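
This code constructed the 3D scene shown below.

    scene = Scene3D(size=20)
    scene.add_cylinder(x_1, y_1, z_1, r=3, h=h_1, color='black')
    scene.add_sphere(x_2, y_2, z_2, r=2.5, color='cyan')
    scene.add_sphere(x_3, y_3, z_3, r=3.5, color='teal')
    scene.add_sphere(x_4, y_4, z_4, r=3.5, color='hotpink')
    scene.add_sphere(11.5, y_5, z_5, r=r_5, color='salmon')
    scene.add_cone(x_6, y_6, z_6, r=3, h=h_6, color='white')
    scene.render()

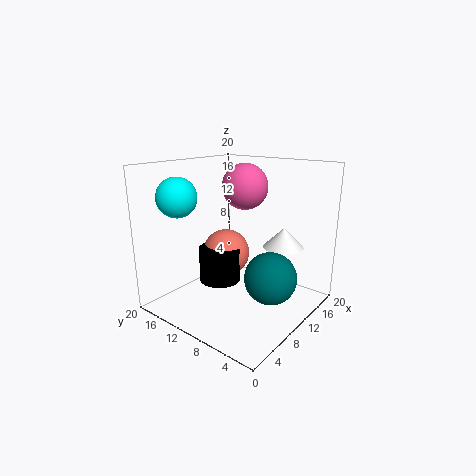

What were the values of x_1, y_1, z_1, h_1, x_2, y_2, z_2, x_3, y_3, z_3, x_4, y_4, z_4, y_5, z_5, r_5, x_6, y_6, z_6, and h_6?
x_1 = 9.5; y_1 = 13; z_1 = 3; h_1 = 5; x_2 = 2.5; y_2 = 13.5; z_2 = 16.5; x_3 = 10; y_3 = 4.5; z_3 = 5.5; x_4 = 15.5; y_4 = 13; z_4 = 16; y_5 = 13.5; z_5 = 6.5; r_5 = 3.5; x_6 = 16.5; y_6 = 6.5; z_6 = 7.5; h_6 = 3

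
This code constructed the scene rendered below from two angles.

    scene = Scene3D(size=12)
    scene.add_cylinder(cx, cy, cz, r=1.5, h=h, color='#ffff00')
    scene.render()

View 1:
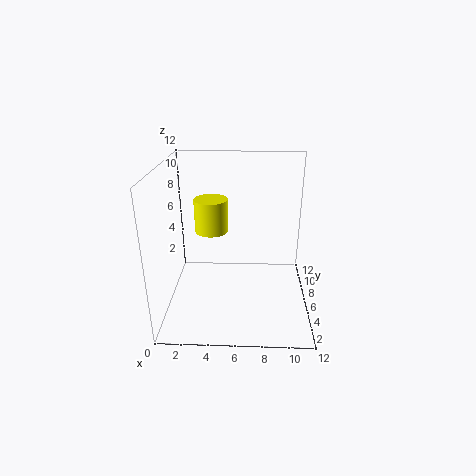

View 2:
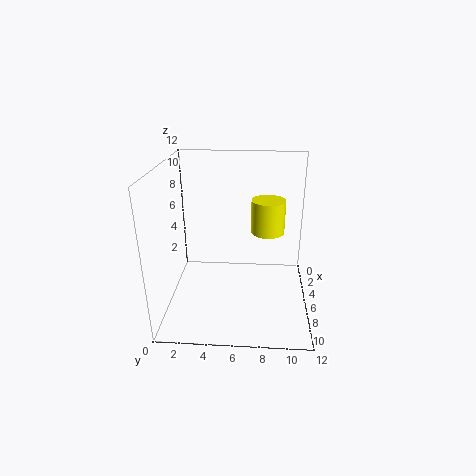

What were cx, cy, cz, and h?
cx = 3.5; cy = 8.5; cz = 5.5; h = 3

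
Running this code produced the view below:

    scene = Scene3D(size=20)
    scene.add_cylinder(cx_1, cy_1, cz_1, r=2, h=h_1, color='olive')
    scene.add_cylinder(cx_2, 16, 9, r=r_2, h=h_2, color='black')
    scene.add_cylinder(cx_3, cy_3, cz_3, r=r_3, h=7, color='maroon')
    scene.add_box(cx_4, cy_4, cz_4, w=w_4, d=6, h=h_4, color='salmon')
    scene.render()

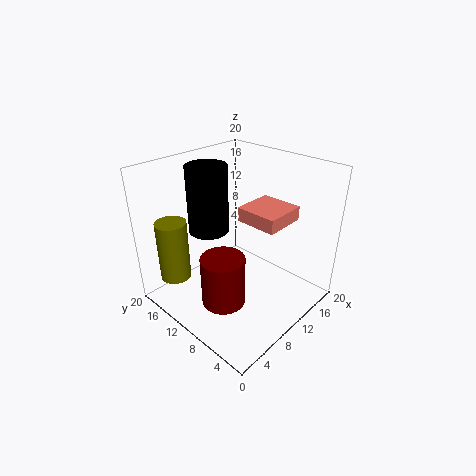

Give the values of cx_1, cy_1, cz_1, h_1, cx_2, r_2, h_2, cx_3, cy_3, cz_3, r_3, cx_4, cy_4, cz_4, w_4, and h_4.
cx_1 = 2, cy_1 = 14, cz_1 = 6, h_1 = 8, cx_2 = 10, r_2 = 3, h_2 = 10, cx_3 = 6, cy_3 = 9, cz_3 = 2, r_3 = 3, cx_4 = 11, cy_4 = 5, cz_4 = 12, w_4 = 6, h_4 = 2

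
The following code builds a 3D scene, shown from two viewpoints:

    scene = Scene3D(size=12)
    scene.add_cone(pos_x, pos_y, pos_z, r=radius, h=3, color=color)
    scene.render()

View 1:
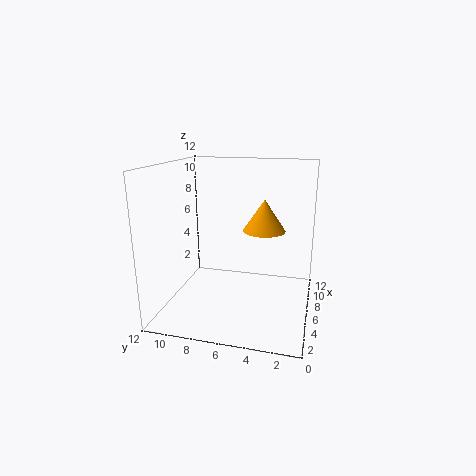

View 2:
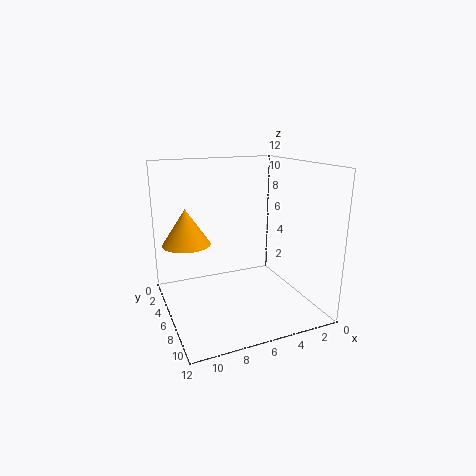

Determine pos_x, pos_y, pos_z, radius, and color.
pos_x = 10, pos_y = 4.5, pos_z = 5.5, radius = 2, color = 'orange'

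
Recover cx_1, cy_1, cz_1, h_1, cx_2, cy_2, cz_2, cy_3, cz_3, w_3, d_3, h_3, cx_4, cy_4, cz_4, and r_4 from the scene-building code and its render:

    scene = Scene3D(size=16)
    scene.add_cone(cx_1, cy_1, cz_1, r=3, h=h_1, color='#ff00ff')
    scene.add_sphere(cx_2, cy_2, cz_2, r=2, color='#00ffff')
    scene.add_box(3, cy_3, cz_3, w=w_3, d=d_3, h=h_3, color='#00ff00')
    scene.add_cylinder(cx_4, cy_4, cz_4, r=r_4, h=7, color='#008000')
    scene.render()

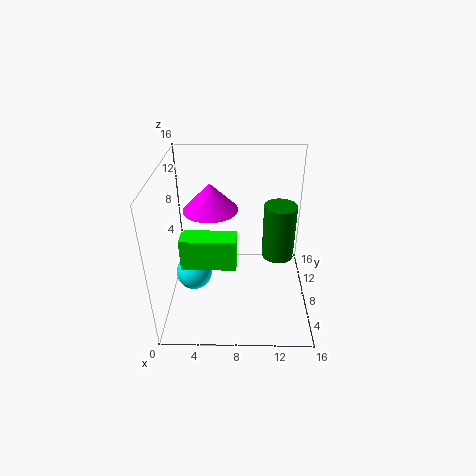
cx_1 = 5, cy_1 = 9, cz_1 = 11, h_1 = 3, cx_2 = 3, cy_2 = 7, cz_2 = 4, cy_3 = 1, cz_3 = 9, w_3 = 5, d_3 = 2, h_3 = 3, cx_4 = 13, cy_4 = 12, cz_4 = 3, r_4 = 2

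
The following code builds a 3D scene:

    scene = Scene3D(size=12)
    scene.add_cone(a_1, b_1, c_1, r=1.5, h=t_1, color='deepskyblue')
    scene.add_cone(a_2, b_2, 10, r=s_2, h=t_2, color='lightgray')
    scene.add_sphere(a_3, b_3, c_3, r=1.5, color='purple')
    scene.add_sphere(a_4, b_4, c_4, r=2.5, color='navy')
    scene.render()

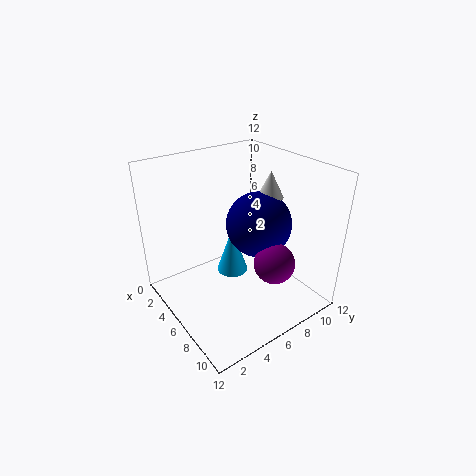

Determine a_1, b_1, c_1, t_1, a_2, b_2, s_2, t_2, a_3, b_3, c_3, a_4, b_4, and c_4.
a_1 = 3, b_1 = 7.5, c_1 = 0.5, t_1 = 4.5, a_2 = 8, b_2 = 7.5, s_2 = 1, t_2 = 2, a_3 = 10.5, b_3 = 6, c_3 = 6, a_4 = 8, b_4 = 6.5, c_4 = 8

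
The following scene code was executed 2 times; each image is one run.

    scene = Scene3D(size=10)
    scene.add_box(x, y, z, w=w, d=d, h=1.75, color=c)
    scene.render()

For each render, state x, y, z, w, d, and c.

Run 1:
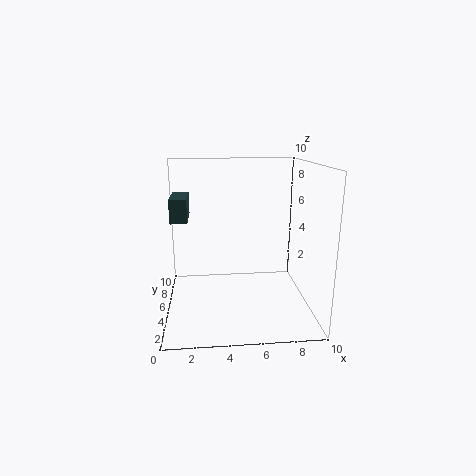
x = 0.25
y = 6.25
z = 5.75
w = 1.25
d = 3.25
c = 'darkslategray'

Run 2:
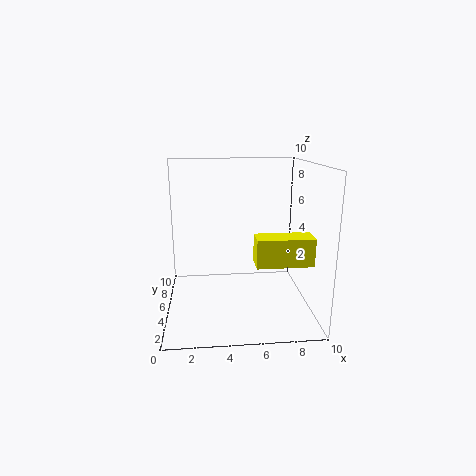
x = 5.75
y = 1.25
z = 4.25
w = 3.5
d = 1.5
c = 'yellow'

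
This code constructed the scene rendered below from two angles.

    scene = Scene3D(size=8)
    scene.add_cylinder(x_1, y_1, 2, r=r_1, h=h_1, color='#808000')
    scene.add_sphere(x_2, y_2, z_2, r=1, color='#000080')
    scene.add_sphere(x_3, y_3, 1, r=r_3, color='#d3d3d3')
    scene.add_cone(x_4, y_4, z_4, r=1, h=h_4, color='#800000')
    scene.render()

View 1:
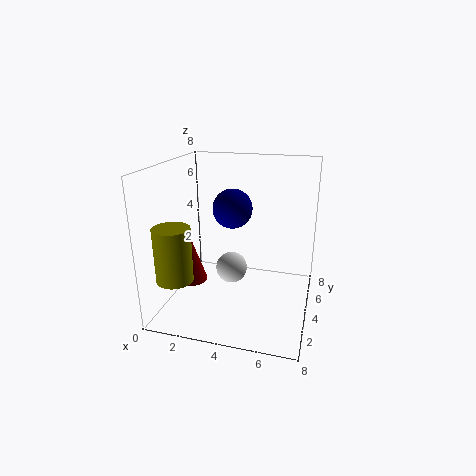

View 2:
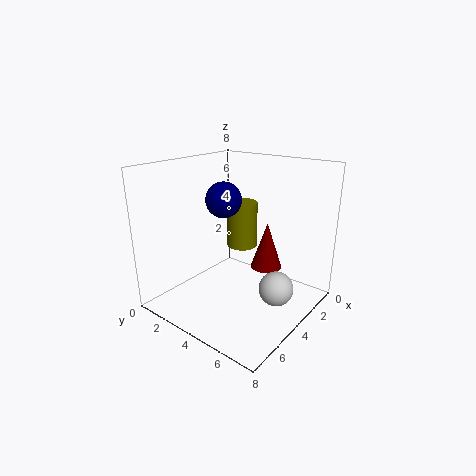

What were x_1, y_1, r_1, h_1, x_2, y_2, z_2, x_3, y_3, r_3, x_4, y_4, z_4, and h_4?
x_1 = 1; y_1 = 2; r_1 = 1; h_1 = 3; x_2 = 4; y_2 = 3; z_2 = 6; x_3 = 3; y_3 = 6; r_3 = 1; x_4 = 1; y_4 = 4; z_4 = 1; h_4 = 3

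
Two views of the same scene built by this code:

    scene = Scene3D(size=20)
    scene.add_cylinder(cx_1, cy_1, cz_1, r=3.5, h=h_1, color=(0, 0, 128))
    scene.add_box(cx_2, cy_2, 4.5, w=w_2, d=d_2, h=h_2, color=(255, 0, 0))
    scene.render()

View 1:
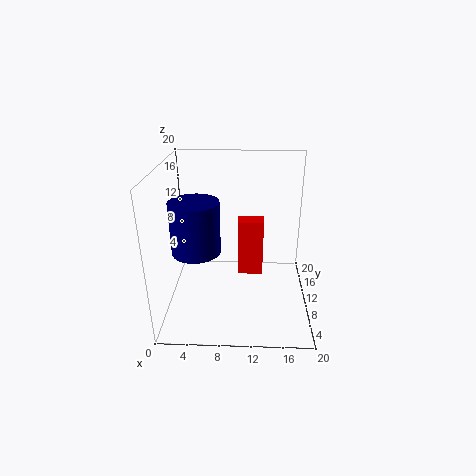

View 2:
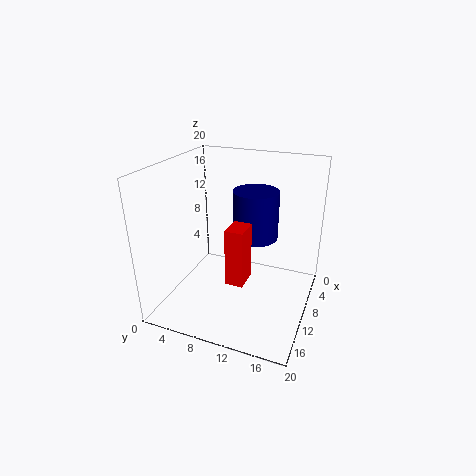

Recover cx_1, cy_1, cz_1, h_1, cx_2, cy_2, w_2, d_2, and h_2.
cx_1 = 4; cy_1 = 10.5; cz_1 = 7.5; h_1 = 7.5; cx_2 = 10; cy_2 = 9.5; w_2 = 3.5; d_2 = 2.5; h_2 = 8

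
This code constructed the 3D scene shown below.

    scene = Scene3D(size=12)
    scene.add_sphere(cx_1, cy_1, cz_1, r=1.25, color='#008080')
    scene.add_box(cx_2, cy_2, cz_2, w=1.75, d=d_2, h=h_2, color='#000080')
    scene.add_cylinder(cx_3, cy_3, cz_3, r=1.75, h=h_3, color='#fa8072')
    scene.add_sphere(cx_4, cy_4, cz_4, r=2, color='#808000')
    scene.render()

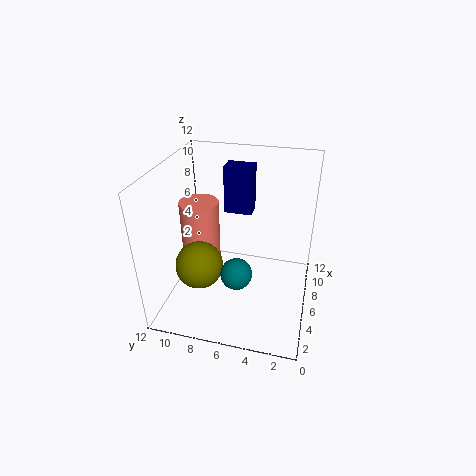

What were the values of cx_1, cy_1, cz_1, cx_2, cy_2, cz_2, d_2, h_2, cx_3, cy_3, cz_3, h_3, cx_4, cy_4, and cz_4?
cx_1 = 3.5; cy_1 = 5.5; cz_1 = 4.25; cx_2 = 8.75; cy_2 = 5.5; cz_2 = 6.75; d_2 = 2.5; h_2 = 4.25; cx_3 = 7.75; cy_3 = 10; cz_3 = 2.5; h_3 = 5.5; cx_4 = 4.5; cy_4 = 9; cz_4 = 3.75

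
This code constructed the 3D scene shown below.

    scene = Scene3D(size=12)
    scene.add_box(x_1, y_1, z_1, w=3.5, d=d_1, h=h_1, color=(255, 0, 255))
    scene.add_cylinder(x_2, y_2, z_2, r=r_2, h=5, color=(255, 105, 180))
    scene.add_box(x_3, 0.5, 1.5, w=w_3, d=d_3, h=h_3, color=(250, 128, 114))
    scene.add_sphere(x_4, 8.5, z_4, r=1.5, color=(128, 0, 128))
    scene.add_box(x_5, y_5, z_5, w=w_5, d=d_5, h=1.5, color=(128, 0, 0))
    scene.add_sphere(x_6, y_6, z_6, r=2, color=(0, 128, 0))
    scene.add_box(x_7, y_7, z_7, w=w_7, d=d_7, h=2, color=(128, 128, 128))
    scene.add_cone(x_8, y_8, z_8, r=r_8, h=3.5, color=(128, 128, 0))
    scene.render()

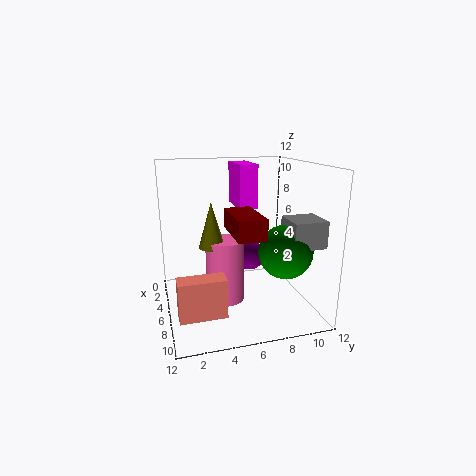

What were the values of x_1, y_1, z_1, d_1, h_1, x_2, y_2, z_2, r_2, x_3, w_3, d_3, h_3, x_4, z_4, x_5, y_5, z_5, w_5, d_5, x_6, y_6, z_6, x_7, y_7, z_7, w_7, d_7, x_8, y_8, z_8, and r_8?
x_1 = 3, y_1 = 6, z_1 = 8.5, d_1 = 1.5, h_1 = 3.5, x_2 = 7.5, y_2 = 4.5, z_2 = 1.5, r_2 = 1.5, x_3 = 9, w_3 = 1.5, d_3 = 3.5, h_3 = 3, x_4 = 1.5, z_4 = 2.5, x_5 = 7.5, y_5 = 4.5, z_5 = 7.5, w_5 = 4, d_5 = 2, x_6 = 10, y_6 = 8.5, z_6 = 6, x_7 = 9, y_7 = 8.5, z_7 = 6.5, w_7 = 2.5, d_7 = 2.5, x_8 = 7.5, y_8 = 3.5, z_8 = 6, r_8 = 1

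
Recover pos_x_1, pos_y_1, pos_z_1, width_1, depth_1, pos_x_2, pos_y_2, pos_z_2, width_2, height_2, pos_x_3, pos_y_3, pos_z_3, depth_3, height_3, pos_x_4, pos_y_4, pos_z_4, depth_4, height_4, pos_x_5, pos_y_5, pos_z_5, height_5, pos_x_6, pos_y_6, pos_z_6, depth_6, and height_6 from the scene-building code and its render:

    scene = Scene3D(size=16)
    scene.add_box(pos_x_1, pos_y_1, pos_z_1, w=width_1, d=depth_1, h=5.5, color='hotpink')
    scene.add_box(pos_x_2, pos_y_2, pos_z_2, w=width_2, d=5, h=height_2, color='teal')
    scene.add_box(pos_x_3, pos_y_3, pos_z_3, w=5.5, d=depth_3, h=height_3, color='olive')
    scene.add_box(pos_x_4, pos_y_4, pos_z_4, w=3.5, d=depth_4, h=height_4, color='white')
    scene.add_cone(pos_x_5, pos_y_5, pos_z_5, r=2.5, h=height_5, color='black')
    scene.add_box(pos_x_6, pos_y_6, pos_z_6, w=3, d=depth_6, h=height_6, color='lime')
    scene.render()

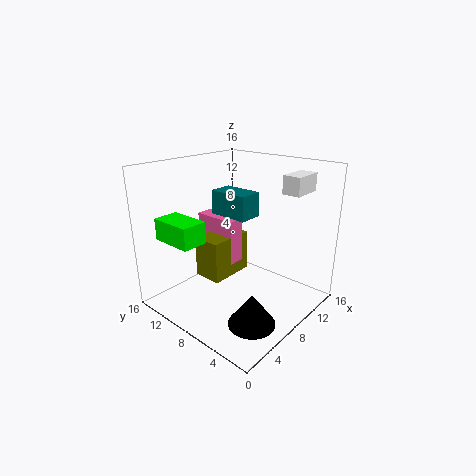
pos_x_1 = 9, pos_y_1 = 10, pos_z_1 = 3.5, width_1 = 2, depth_1 = 5.5, pos_x_2 = 10, pos_y_2 = 9, pos_z_2 = 9, width_2 = 3, height_2 = 3, pos_x_3 = 6.5, pos_y_3 = 10, pos_z_3 = 2, depth_3 = 3.5, height_3 = 5, pos_x_4 = 11, pos_y_4 = 2.5, pos_z_4 = 13, depth_4 = 2, height_4 = 2, pos_x_5 = 5, pos_y_5 = 3.5, pos_z_5 = 0.5, height_5 = 3.5, pos_x_6 = 2.5, pos_y_6 = 10.5, pos_z_6 = 7.5, depth_6 = 5, height_6 = 2.5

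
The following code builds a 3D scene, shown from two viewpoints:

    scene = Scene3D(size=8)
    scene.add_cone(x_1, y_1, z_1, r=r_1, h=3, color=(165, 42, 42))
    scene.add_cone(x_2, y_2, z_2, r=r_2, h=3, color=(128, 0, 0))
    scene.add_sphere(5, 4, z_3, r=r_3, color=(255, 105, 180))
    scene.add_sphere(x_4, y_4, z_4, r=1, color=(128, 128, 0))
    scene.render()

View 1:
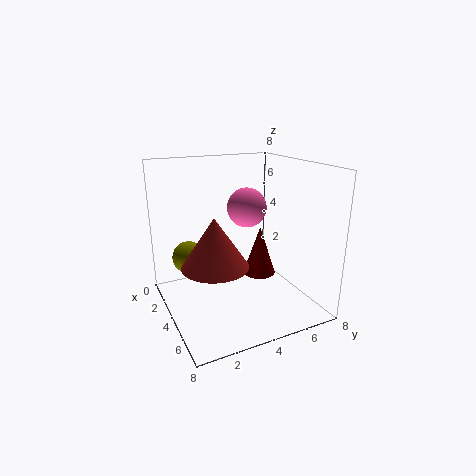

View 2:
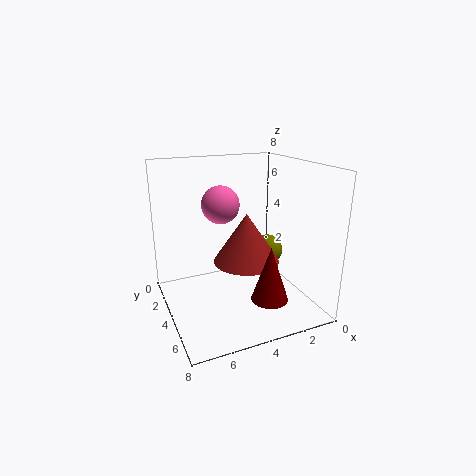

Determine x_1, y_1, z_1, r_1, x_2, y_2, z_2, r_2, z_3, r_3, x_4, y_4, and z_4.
x_1 = 3
y_1 = 3
z_1 = 2
r_1 = 2
x_2 = 3
y_2 = 6
z_2 = 1
r_2 = 1
z_3 = 6
r_3 = 1
x_4 = 1
y_4 = 2
z_4 = 2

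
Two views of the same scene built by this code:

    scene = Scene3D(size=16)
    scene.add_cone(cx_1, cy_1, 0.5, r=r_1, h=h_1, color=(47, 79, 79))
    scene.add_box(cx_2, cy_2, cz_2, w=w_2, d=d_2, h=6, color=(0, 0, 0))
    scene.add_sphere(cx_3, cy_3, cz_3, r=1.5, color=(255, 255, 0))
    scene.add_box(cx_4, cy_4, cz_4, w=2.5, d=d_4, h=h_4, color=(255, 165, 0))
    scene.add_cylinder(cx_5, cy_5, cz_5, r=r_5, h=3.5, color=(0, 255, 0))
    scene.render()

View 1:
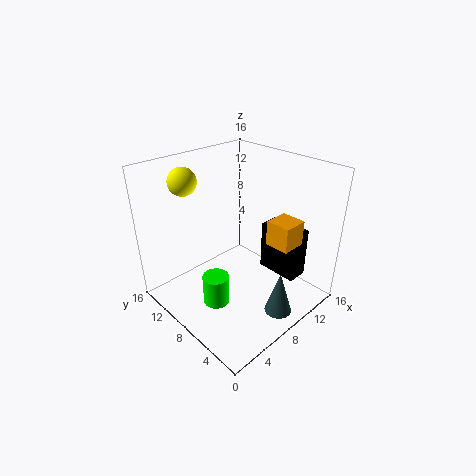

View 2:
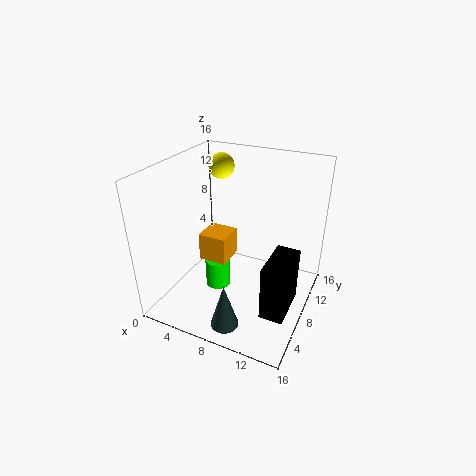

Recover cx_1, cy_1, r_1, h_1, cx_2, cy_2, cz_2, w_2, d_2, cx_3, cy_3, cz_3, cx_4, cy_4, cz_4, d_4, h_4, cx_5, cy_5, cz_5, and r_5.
cx_1 = 9; cy_1 = 2.5; r_1 = 1.5; h_1 = 5; cx_2 = 12.5; cy_2 = 3.5; cz_2 = 2; w_2 = 2.5; d_2 = 5; cx_3 = 4; cy_3 = 12; cz_3 = 14.5; cx_4 = 7.5; cy_4 = 1; cz_4 = 9.5; d_4 = 2.5; h_4 = 2.5; cx_5 = 5; cy_5 = 8.5; cz_5 = 0.5; r_5 = 1.5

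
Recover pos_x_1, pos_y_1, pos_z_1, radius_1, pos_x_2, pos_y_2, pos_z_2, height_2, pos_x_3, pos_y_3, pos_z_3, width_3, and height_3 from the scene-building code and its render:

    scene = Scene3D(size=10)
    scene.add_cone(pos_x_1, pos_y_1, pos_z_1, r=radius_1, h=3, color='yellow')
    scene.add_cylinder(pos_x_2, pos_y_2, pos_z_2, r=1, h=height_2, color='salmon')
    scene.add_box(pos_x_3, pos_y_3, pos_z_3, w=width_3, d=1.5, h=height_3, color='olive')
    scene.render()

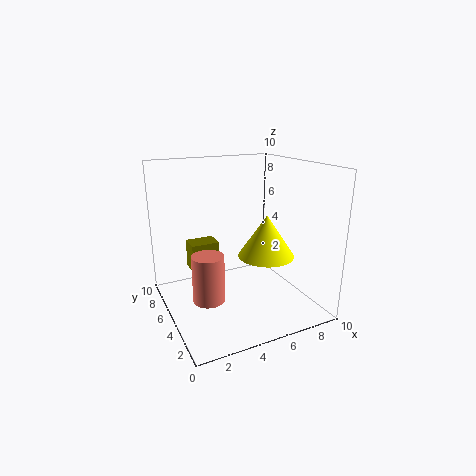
pos_x_1 = 7
pos_y_1 = 4.5
pos_z_1 = 3.5
radius_1 = 2
pos_x_2 = 2
pos_y_2 = 3
pos_z_2 = 2
height_2 = 3
pos_x_3 = 2
pos_y_3 = 6
pos_z_3 = 2.5
width_3 = 2
height_3 = 2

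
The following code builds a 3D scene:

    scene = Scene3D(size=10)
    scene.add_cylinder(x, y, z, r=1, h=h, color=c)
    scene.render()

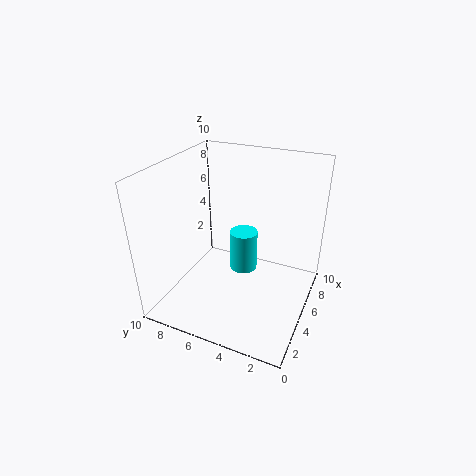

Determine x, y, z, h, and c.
x = 6
y = 5
z = 2
h = 3
c = 'cyan'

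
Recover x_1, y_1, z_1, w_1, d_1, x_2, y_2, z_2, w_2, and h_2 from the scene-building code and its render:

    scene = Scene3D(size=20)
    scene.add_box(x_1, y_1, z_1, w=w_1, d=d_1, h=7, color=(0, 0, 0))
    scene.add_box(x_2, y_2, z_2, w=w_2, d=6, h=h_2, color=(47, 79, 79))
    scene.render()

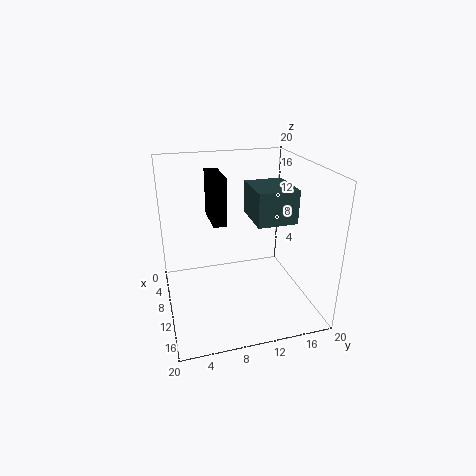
x_1 = 2
y_1 = 7
z_1 = 11
w_1 = 6
d_1 = 2
x_2 = 3
y_2 = 13
z_2 = 11
w_2 = 7
h_2 = 5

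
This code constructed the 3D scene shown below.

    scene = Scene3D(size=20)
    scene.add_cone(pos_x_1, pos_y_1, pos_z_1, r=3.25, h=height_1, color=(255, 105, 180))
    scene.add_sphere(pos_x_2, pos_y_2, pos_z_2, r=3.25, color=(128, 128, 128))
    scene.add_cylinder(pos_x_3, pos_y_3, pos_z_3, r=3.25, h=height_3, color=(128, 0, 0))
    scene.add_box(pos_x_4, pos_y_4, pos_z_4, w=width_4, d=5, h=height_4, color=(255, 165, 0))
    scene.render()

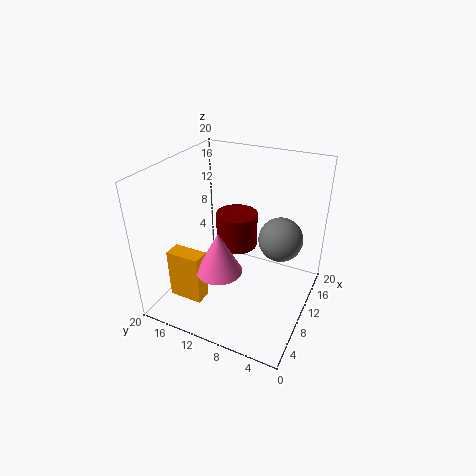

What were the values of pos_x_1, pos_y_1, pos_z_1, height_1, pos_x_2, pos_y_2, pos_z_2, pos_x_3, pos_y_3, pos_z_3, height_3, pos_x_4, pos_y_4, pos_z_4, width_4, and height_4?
pos_x_1 = 7.5, pos_y_1 = 11.75, pos_z_1 = 5.5, height_1 = 6, pos_x_2 = 14.5, pos_y_2 = 5.25, pos_z_2 = 8.5, pos_x_3 = 15.75, pos_y_3 = 13, pos_z_3 = 5, height_3 = 5.5, pos_x_4 = 5.25, pos_y_4 = 14, pos_z_4 = 0.25, width_4 = 2.5, height_4 = 7.5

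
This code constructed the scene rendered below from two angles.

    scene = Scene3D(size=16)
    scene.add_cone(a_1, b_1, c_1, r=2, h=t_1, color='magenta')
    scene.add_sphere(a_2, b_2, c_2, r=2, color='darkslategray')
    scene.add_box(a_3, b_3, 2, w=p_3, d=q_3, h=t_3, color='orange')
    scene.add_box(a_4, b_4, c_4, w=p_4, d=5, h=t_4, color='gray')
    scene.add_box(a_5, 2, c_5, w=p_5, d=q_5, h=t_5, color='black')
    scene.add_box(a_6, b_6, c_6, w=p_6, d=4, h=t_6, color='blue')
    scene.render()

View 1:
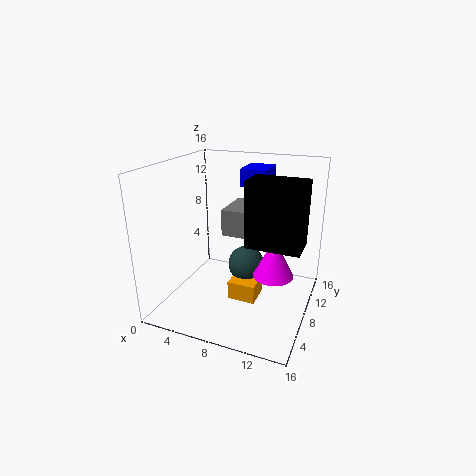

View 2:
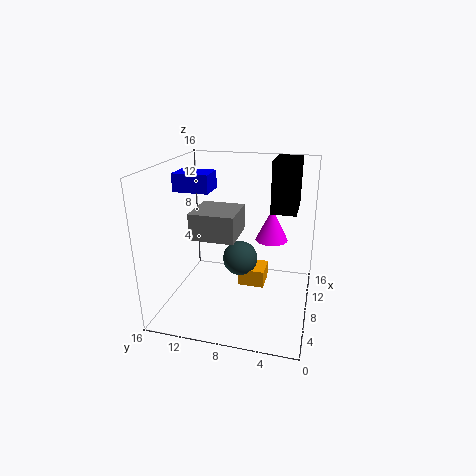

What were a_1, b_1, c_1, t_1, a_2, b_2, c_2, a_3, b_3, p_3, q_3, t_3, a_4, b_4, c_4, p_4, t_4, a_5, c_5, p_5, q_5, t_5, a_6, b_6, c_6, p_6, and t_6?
a_1 = 13
b_1 = 5
c_1 = 6
t_1 = 4
a_2 = 9
b_2 = 8
c_2 = 5
a_3 = 8
b_3 = 5
p_3 = 3
q_3 = 3
t_3 = 2
a_4 = 6
b_4 = 8
c_4 = 8
p_4 = 5
t_4 = 3
a_5 = 11
c_5 = 10
p_5 = 5
q_5 = 3
t_5 = 6
a_6 = 7
b_6 = 11
c_6 = 13
p_6 = 3
t_6 = 2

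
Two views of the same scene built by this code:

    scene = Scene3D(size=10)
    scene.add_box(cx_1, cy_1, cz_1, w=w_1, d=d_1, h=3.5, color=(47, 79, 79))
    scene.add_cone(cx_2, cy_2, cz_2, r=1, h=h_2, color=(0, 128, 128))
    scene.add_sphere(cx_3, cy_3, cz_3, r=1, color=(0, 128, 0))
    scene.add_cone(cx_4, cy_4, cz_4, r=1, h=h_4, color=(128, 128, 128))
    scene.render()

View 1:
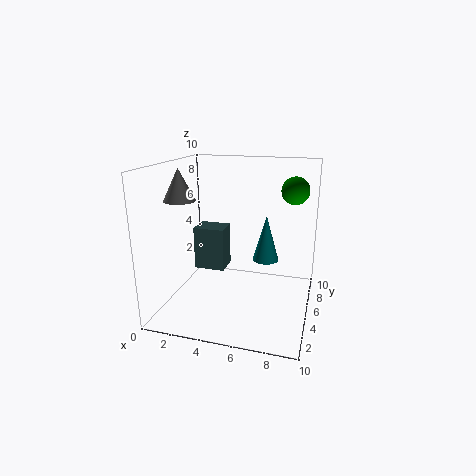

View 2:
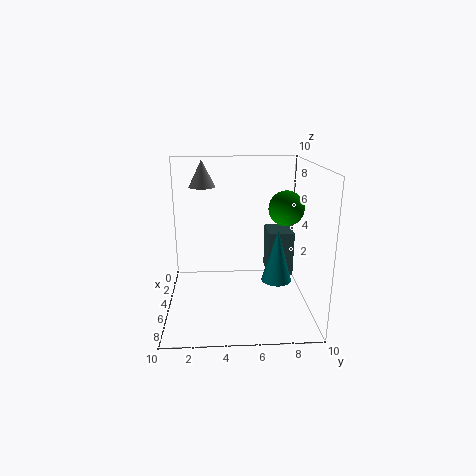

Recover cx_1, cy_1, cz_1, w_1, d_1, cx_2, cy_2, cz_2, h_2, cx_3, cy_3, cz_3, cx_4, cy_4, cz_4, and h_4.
cx_1 = 0.5, cy_1 = 7.5, cz_1 = 1, w_1 = 2.5, d_1 = 2, cx_2 = 6.5, cy_2 = 7.5, cz_2 = 2.5, h_2 = 3.5, cx_3 = 8.5, cy_3 = 7.5, cz_3 = 8, cx_4 = 2, cy_4 = 2.5, cz_4 = 8, h_4 = 2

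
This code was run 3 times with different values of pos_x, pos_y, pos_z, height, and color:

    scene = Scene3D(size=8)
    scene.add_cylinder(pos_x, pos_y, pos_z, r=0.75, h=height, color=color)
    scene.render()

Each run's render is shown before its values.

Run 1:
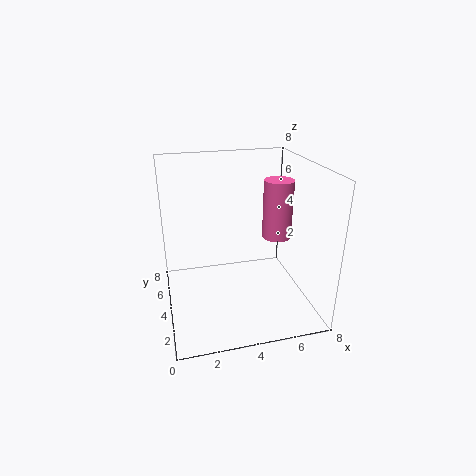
pos_x = 5.75; pos_y = 2.75; pos_z = 4.5; height = 3; color = 'hotpink'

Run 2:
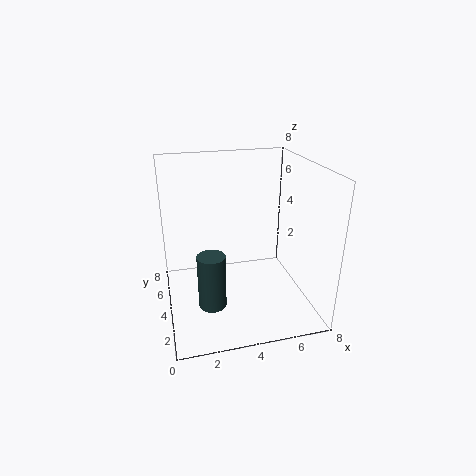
pos_x = 2.25; pos_y = 2.75; pos_z = 0.75; height = 3; color = 'darkslategray'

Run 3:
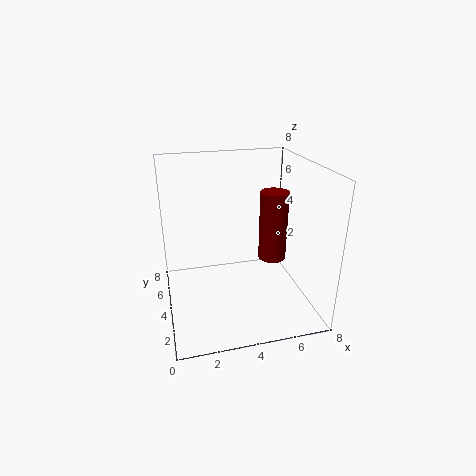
pos_x = 5.75; pos_y = 3.25; pos_z = 3; height = 3.75; color = 'maroon'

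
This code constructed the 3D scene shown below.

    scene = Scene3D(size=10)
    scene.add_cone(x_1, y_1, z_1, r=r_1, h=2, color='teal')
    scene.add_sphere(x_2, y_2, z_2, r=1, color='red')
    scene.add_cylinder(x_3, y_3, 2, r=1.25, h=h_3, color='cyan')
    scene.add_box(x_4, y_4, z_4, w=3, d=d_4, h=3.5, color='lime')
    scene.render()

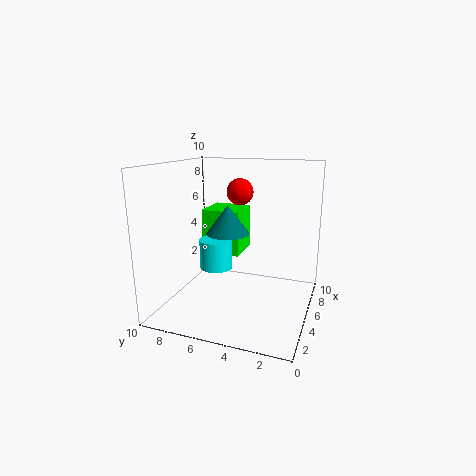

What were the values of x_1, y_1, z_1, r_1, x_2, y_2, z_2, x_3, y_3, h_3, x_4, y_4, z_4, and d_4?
x_1 = 5
y_1 = 5.75
z_1 = 5.25
r_1 = 1.5
x_2 = 7.5
y_2 = 5.75
z_2 = 7.75
x_3 = 6.25
y_3 = 7.25
h_3 = 2.25
x_4 = 7
y_4 = 5.75
z_4 = 2.75
d_4 = 3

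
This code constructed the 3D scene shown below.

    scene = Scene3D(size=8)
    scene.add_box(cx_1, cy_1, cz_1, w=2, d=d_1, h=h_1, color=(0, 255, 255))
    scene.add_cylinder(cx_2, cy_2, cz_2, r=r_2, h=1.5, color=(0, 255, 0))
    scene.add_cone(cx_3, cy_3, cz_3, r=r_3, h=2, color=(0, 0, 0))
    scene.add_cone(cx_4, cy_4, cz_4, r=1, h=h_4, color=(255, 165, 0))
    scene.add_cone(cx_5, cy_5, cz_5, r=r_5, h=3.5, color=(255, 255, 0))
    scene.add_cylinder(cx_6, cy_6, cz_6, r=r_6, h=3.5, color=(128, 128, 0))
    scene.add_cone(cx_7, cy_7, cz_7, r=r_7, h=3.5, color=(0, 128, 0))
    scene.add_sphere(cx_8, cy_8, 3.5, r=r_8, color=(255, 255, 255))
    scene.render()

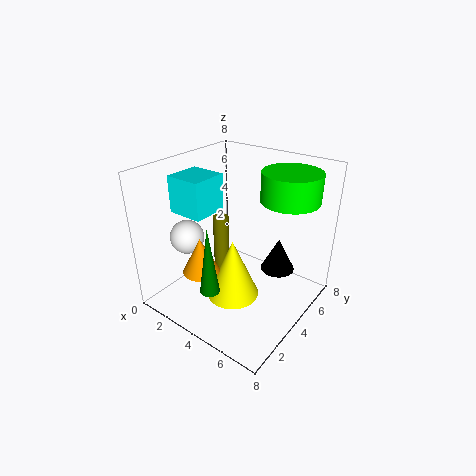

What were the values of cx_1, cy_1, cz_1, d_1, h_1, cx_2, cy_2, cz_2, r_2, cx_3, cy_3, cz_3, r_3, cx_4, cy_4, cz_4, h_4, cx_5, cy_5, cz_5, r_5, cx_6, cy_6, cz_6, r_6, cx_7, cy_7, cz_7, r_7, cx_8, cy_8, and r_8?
cx_1 = 1, cy_1 = 2, cz_1 = 5.5, d_1 = 2, h_1 = 2, cx_2 = 6.5, cy_2 = 5, cz_2 = 6.5, r_2 = 1.5, cx_3 = 5.5, cy_3 = 6, cz_3 = 1.5, r_3 = 1, cx_4 = 3, cy_4 = 2, cz_4 = 2.5, h_4 = 2, cx_5 = 4, cy_5 = 3.5, cz_5 = 0.5, r_5 = 1.5, cx_6 = 1.5, cy_6 = 5.5, cz_6 = 0.5, r_6 = 0.5, cx_7 = 4.5, cy_7 = 1, cz_7 = 2.5, r_7 = 0.5, cx_8 = 1, cy_8 = 3, r_8 = 1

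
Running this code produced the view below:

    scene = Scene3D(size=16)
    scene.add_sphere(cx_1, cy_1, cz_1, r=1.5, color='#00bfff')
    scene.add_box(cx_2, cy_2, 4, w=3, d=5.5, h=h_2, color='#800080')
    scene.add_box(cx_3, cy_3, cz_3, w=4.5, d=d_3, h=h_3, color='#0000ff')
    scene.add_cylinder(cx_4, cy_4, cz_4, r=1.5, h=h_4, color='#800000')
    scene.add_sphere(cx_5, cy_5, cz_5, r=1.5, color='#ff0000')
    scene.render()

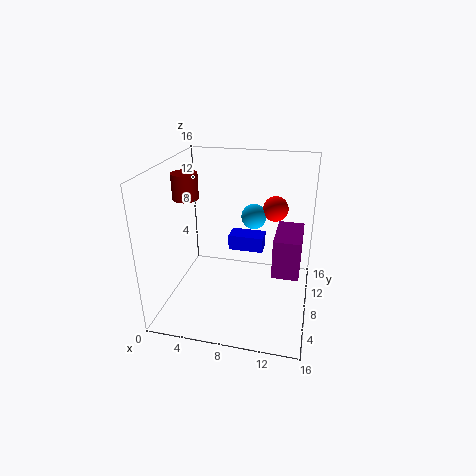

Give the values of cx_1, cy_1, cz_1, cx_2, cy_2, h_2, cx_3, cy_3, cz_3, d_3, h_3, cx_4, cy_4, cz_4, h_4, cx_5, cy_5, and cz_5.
cx_1 = 9; cy_1 = 12; cz_1 = 9; cx_2 = 12; cy_2 = 7; h_2 = 4.5; cx_3 = 5.5; cy_3 = 13; cz_3 = 3.5; d_3 = 2.5; h_3 = 2; cx_4 = 1.5; cy_4 = 9.5; cz_4 = 11.5; h_4 = 3; cx_5 = 11.5; cy_5 = 12.5; cz_5 = 10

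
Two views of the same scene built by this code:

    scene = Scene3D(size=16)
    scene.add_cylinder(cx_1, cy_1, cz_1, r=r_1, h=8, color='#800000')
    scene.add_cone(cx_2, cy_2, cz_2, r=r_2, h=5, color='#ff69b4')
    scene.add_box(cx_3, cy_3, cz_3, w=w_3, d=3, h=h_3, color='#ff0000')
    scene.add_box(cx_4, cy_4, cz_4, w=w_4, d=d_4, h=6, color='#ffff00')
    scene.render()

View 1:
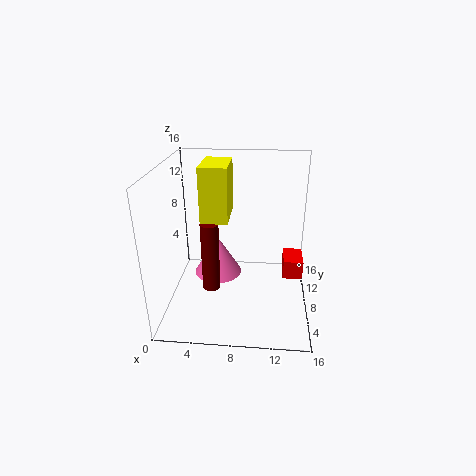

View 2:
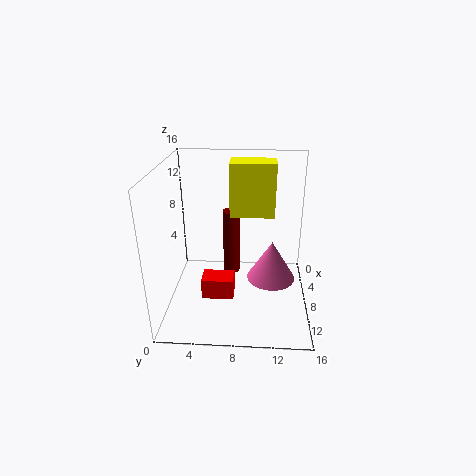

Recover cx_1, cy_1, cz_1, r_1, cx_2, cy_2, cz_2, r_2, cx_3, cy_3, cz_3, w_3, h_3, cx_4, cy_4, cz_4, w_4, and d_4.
cx_1 = 5, cy_1 = 7, cz_1 = 2, r_1 = 1, cx_2 = 5, cy_2 = 12, cz_2 = 1, r_2 = 3, cx_3 = 13, cy_3 = 5, cz_3 = 5, w_3 = 2, h_3 = 2, cx_4 = 4, cy_4 = 7, cz_4 = 10, w_4 = 3, d_4 = 5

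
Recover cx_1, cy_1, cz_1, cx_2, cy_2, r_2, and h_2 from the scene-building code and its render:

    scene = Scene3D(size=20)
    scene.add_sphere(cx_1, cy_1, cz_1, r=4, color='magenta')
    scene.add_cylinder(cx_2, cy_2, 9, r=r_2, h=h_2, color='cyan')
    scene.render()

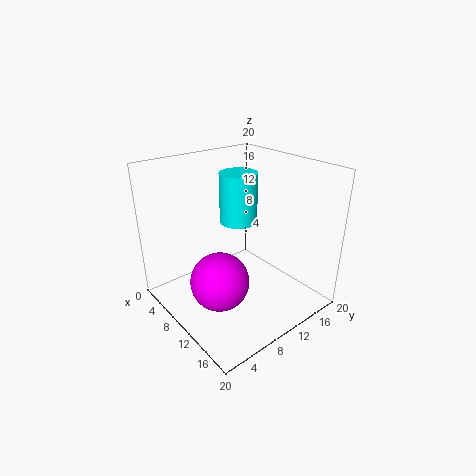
cx_1 = 11, cy_1 = 6, cz_1 = 5, cx_2 = 4, cy_2 = 15, r_2 = 3, h_2 = 8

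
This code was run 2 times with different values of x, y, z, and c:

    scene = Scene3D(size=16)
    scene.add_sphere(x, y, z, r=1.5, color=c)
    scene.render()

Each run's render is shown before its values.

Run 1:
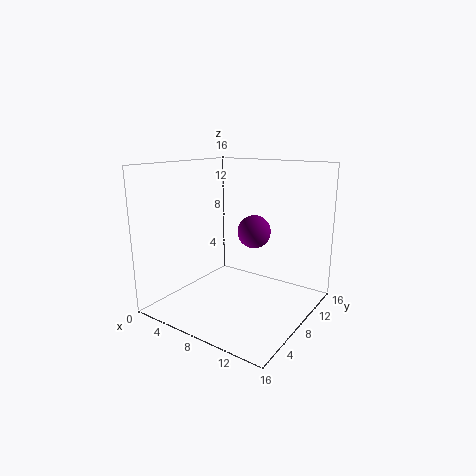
x = 12.5; y = 4; z = 10.5; c = 'purple'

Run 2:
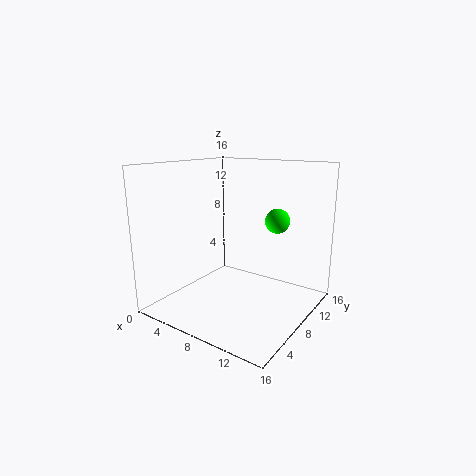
x = 10; y = 13.5; z = 9; c = 'lime'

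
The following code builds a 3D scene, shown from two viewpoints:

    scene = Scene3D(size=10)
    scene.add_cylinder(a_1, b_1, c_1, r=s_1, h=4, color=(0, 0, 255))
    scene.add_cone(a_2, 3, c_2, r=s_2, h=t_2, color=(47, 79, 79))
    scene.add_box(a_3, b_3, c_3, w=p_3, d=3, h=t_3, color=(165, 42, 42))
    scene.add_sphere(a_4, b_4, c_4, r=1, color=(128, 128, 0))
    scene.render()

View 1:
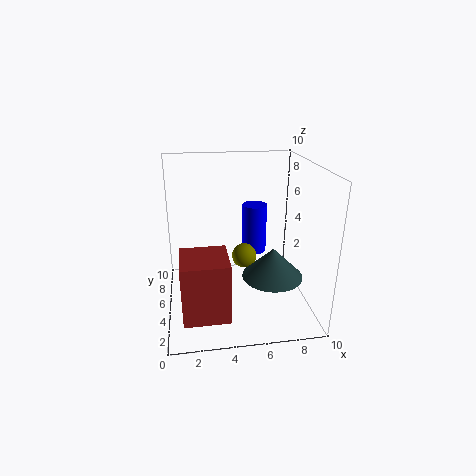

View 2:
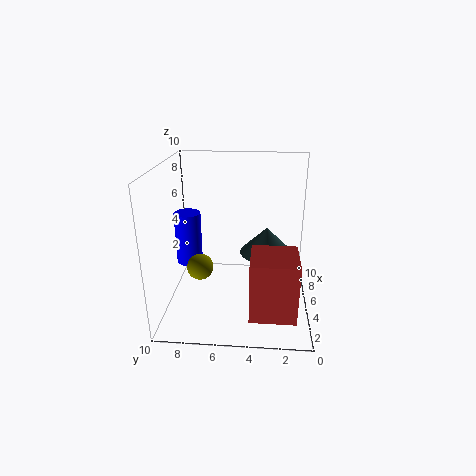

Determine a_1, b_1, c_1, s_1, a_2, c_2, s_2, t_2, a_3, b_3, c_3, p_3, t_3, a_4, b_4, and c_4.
a_1 = 7
b_1 = 9
c_1 = 2
s_1 = 1
a_2 = 7
c_2 = 3
s_2 = 2
t_2 = 2
a_3 = 1
b_3 = 1
c_3 = 1
p_3 = 3
t_3 = 4
a_4 = 6
b_4 = 8
c_4 = 2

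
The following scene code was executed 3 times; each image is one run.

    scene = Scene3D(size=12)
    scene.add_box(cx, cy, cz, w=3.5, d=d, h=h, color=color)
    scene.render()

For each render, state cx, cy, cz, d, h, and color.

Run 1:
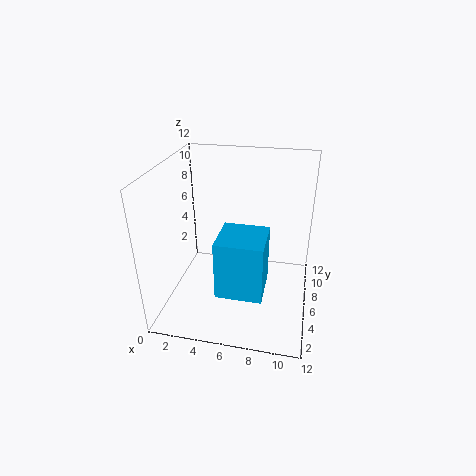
cx = 5.25; cy = 1.25; cz = 3.5; d = 3.5; h = 4.5; color = 'deepskyblue'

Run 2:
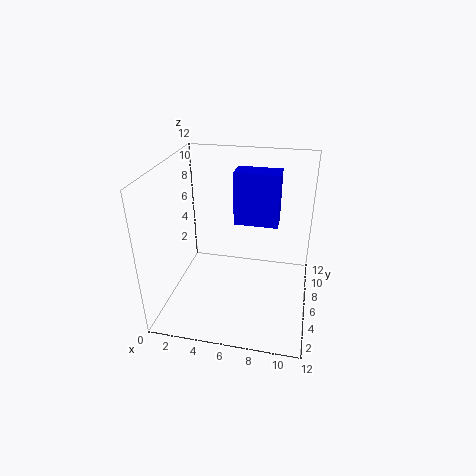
cx = 5.75; cy = 5.5; cz = 7.5; d = 1.75; h = 4.25; color = 'blue'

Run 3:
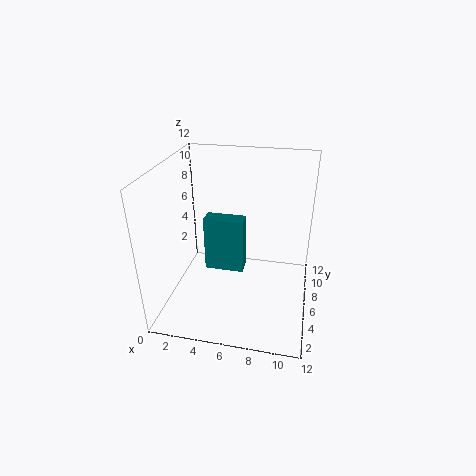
cx = 2.75; cy = 6.75; cz = 2; d = 1.5; h = 5; color = 'teal'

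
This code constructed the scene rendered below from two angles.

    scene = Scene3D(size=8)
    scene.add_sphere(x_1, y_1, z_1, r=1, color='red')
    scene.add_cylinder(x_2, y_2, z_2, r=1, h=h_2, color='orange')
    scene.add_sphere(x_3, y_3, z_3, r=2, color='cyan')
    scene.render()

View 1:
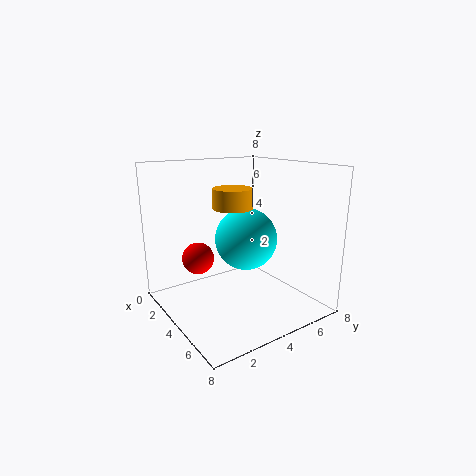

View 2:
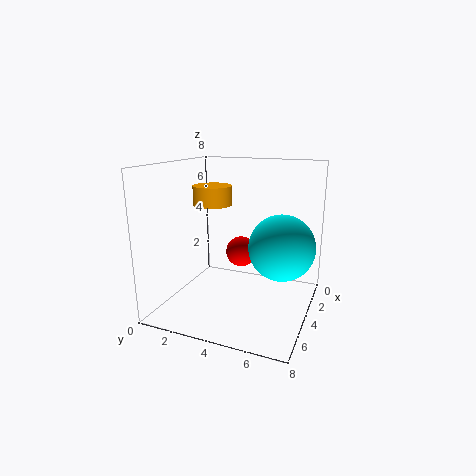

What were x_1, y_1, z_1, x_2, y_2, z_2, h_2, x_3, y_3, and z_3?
x_1 = 1, y_1 = 3, z_1 = 2, x_2 = 5, y_2 = 3, z_2 = 6, h_2 = 1, x_3 = 2, y_3 = 6, z_3 = 3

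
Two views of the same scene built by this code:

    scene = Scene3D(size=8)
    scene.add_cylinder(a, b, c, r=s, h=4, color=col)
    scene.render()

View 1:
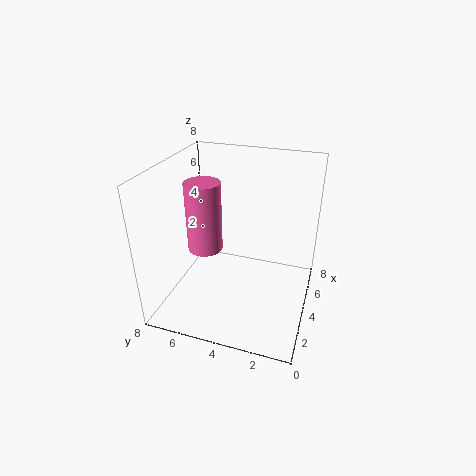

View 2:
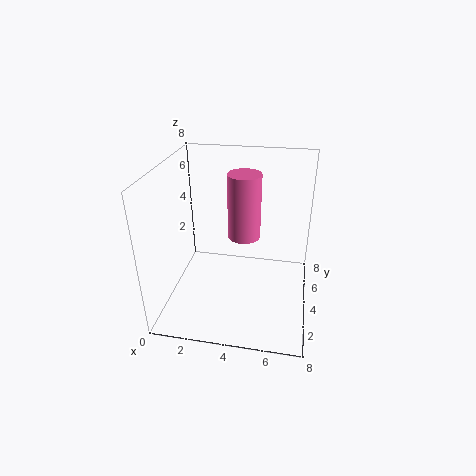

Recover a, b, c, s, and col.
a = 4; b = 6; c = 3; s = 1; col = 'hotpink'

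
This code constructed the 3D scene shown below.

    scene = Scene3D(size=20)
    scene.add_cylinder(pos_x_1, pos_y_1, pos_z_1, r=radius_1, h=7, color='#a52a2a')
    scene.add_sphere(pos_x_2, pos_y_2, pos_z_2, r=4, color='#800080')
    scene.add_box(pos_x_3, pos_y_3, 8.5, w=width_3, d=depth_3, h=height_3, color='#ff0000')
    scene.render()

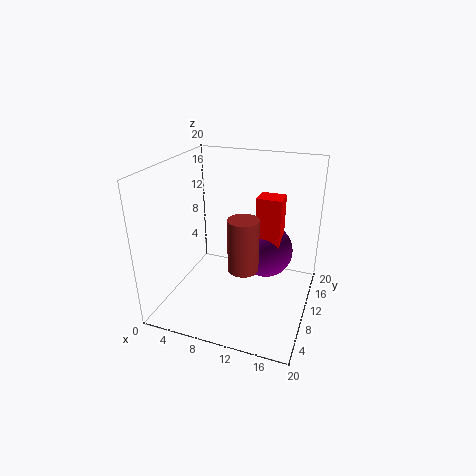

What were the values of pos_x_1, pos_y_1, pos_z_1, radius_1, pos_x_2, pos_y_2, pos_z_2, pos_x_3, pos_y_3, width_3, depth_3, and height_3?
pos_x_1 = 12, pos_y_1 = 6.5, pos_z_1 = 7.5, radius_1 = 2, pos_x_2 = 13, pos_y_2 = 14, pos_z_2 = 6.5, pos_x_3 = 12, pos_y_3 = 11.5, width_3 = 3.5, depth_3 = 3, height_3 = 7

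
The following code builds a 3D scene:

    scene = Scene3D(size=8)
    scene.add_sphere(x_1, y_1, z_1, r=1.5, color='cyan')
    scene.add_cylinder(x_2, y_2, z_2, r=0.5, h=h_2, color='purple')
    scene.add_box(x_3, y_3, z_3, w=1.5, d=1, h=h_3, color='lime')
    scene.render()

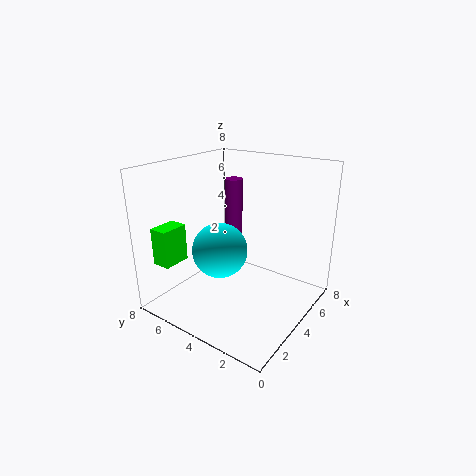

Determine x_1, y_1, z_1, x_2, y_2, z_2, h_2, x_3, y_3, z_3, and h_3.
x_1 = 3; y_1 = 4.5; z_1 = 3.5; x_2 = 5; y_2 = 5; z_2 = 3.5; h_2 = 3.5; x_3 = 0.5; y_3 = 6; z_3 = 3; h_3 = 2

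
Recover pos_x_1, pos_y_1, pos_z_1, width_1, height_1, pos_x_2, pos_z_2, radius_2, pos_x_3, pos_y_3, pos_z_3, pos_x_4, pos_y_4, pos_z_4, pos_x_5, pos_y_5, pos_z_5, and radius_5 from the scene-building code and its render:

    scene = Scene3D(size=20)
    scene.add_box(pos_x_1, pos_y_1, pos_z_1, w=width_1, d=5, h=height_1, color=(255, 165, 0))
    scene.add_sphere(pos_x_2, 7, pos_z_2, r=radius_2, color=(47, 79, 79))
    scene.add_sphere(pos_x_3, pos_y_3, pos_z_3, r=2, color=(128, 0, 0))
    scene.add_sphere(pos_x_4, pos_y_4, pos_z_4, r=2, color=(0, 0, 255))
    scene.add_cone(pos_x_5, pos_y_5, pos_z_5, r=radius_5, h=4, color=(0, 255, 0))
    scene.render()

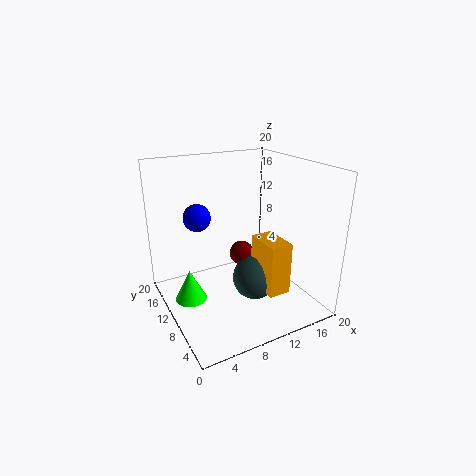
pos_x_1 = 11; pos_y_1 = 3; pos_z_1 = 4; width_1 = 3; height_1 = 7; pos_x_2 = 11; pos_z_2 = 5; radius_2 = 3; pos_x_3 = 14; pos_y_3 = 16; pos_z_3 = 4; pos_x_4 = 6; pos_y_4 = 15; pos_z_4 = 12; pos_x_5 = 2; pos_y_5 = 8; pos_z_5 = 4; radius_5 = 2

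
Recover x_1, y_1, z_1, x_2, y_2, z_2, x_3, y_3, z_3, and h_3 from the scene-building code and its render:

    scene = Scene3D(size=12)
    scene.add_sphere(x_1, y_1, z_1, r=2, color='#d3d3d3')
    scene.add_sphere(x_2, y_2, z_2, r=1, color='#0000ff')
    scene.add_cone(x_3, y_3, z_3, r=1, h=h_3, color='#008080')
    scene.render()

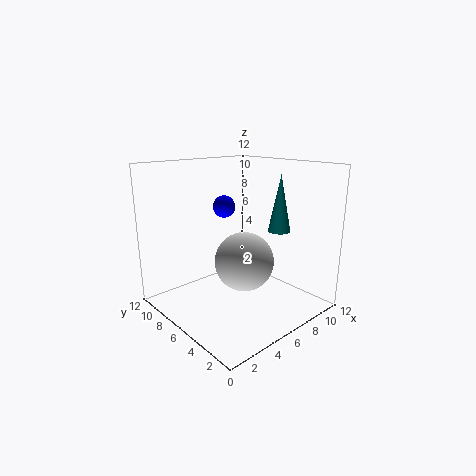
x_1 = 3, y_1 = 2, z_1 = 6, x_2 = 7, y_2 = 9, z_2 = 8, x_3 = 10, y_3 = 5, z_3 = 6, h_3 = 5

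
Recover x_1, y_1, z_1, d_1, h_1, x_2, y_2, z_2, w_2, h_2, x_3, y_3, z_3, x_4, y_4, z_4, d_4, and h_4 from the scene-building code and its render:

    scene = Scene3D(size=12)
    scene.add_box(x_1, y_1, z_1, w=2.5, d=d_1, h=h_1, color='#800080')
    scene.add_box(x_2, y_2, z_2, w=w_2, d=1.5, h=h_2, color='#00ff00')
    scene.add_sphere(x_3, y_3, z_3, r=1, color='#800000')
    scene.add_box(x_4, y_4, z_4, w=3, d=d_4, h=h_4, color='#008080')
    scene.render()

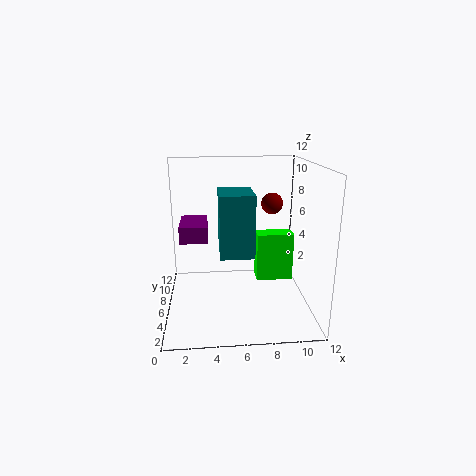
x_1 = 1; y_1 = 7.5; z_1 = 5; d_1 = 4; h_1 = 1.5; x_2 = 7.5; y_2 = 5; z_2 = 2.5; w_2 = 3; h_2 = 4; x_3 = 9.5; y_3 = 9.5; z_3 = 8; x_4 = 4.5; y_4 = 6; z_4 = 4; d_4 = 4; h_4 = 5.5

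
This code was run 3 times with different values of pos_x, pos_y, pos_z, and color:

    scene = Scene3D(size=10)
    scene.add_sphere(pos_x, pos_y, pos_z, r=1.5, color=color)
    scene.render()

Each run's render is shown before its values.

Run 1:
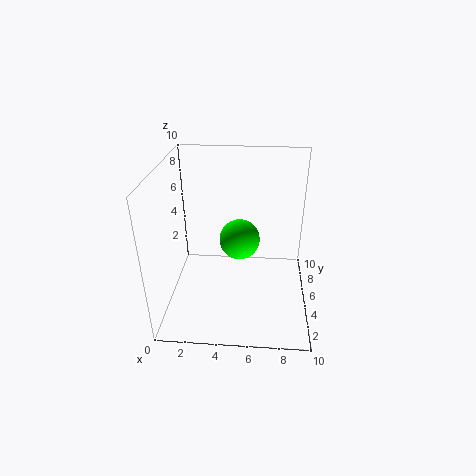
pos_x = 5; pos_y = 6.5; pos_z = 4; color = 'lime'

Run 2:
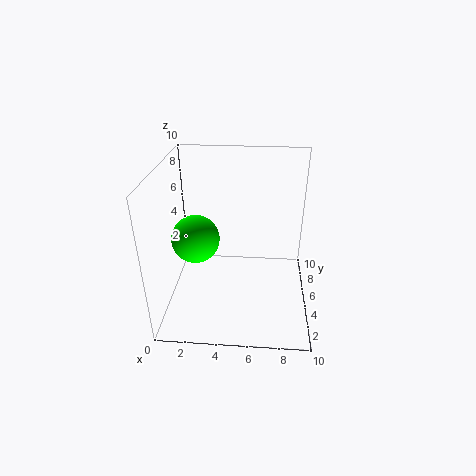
pos_x = 2.5; pos_y = 3; pos_z = 6; color = 'lime'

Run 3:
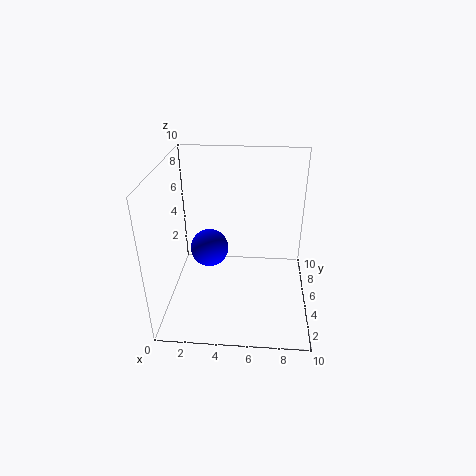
pos_x = 2.5; pos_y = 7.5; pos_z = 2.5; color = 'blue'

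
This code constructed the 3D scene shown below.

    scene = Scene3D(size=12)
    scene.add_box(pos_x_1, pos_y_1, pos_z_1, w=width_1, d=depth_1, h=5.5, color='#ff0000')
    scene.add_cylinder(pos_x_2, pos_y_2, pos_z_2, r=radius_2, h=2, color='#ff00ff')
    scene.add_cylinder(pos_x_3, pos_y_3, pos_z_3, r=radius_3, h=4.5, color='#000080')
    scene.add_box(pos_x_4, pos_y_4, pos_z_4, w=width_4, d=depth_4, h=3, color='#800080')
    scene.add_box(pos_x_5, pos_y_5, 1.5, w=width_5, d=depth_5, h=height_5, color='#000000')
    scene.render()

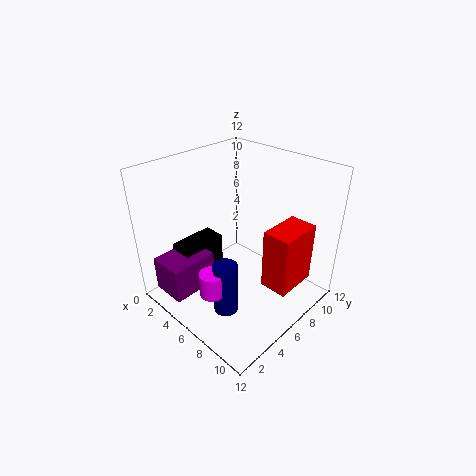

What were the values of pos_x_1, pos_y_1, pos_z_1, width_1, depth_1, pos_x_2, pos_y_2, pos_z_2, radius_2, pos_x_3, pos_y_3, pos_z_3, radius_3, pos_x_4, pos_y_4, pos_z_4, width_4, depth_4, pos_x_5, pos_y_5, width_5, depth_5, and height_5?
pos_x_1 = 7.5, pos_y_1 = 7.5, pos_z_1 = 1, width_1 = 2.5, depth_1 = 4, pos_x_2 = 6.5, pos_y_2 = 2.5, pos_z_2 = 2.5, radius_2 = 1, pos_x_3 = 7, pos_y_3 = 3.5, pos_z_3 = 0.5, radius_3 = 1, pos_x_4 = 1.5, pos_y_4 = 0.5, pos_z_4 = 1.5, width_4 = 3, depth_4 = 4, pos_x_5 = 1.5, pos_y_5 = 2.5, width_5 = 2, depth_5 = 4, height_5 = 3.5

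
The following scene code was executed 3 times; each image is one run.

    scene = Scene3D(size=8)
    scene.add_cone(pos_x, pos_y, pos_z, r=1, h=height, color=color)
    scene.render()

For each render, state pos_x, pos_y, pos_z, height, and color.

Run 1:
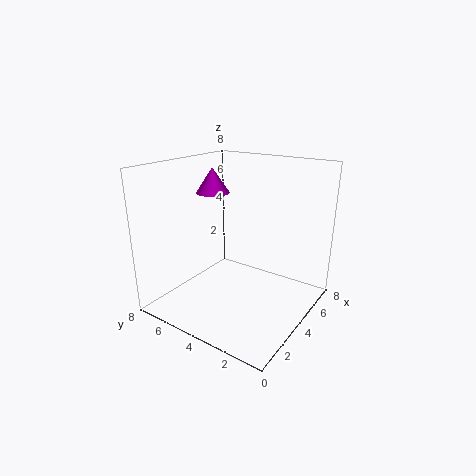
pos_x = 5, pos_y = 6.5, pos_z = 6, height = 1.5, color = 'magenta'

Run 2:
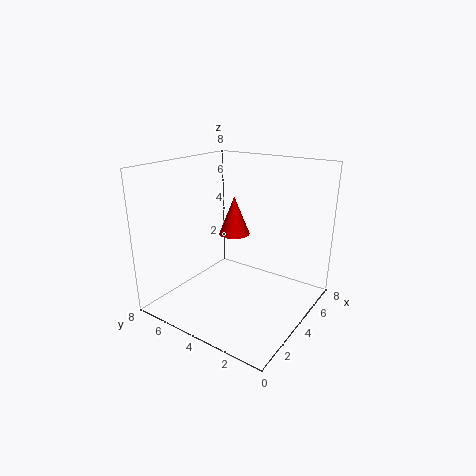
pos_x = 6.5, pos_y = 6, pos_z = 3, height = 2.5, color = 'red'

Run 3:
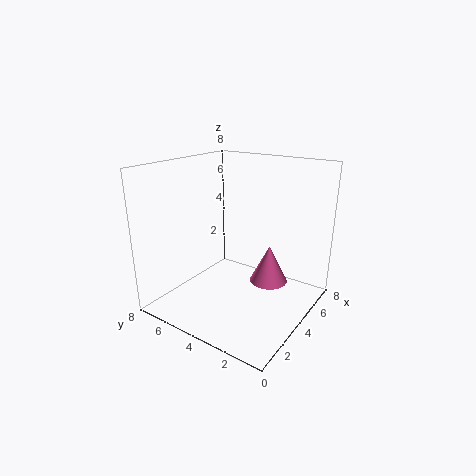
pos_x = 4, pos_y = 2, pos_z = 2, height = 2, color = 'hotpink'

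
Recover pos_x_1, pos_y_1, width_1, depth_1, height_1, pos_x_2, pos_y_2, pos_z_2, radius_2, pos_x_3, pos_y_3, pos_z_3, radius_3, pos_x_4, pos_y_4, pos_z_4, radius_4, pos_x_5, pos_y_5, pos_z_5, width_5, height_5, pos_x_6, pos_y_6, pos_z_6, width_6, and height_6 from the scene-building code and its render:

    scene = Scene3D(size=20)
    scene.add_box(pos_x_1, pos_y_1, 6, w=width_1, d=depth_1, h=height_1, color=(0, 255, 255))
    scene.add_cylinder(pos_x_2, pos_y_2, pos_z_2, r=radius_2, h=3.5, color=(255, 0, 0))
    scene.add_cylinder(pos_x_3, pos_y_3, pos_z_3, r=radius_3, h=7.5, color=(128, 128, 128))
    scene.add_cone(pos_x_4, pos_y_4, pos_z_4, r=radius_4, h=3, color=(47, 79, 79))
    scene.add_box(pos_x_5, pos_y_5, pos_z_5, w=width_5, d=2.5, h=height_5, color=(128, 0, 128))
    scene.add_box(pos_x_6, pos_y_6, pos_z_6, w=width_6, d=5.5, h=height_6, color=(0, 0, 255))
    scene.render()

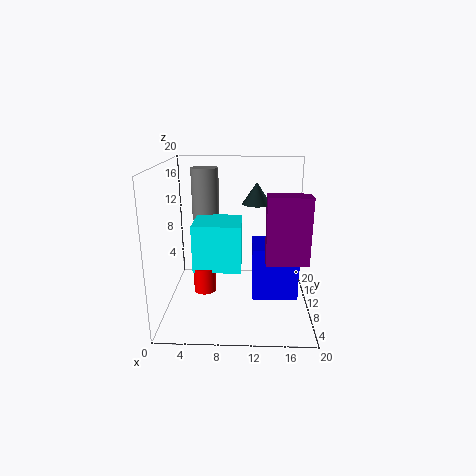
pos_x_1 = 4
pos_y_1 = 7
width_1 = 6.5
depth_1 = 6
height_1 = 6.5
pos_x_2 = 5.5
pos_y_2 = 8
pos_z_2 = 3
radius_2 = 1.5
pos_x_3 = 5
pos_y_3 = 14.5
pos_z_3 = 11.5
radius_3 = 2
pos_x_4 = 12.5
pos_y_4 = 11.5
pos_z_4 = 14.5
radius_4 = 2
pos_x_5 = 13.5
pos_y_5 = 2
pos_z_5 = 9.5
width_5 = 5
height_5 = 8
pos_x_6 = 12
pos_y_6 = 5.5
pos_z_6 = 3
width_6 = 6
height_6 = 7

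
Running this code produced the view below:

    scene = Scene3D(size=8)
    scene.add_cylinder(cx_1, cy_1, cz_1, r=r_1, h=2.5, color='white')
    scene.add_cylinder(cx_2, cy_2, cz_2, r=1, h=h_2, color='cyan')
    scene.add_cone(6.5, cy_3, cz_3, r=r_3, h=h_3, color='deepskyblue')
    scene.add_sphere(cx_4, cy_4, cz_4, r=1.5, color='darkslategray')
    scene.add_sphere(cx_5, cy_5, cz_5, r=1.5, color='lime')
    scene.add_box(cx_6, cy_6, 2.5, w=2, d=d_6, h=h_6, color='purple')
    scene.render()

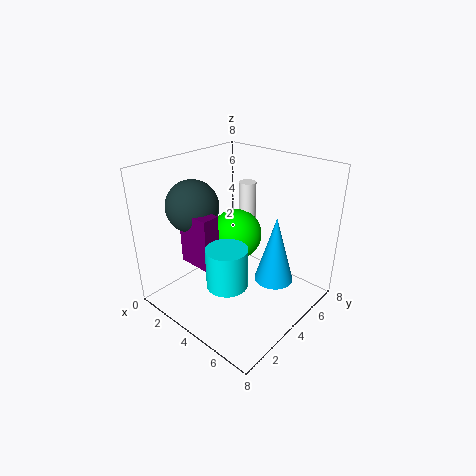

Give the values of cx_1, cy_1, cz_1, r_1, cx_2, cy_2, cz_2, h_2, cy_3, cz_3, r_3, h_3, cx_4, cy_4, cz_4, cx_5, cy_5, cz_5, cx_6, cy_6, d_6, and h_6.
cx_1 = 3, cy_1 = 6, cz_1 = 4, r_1 = 0.5, cx_2 = 5.5, cy_2 = 1.5, cz_2 = 3, h_2 = 2, cy_3 = 4, cz_3 = 2.5, r_3 = 1, h_3 = 3.5, cx_4 = 1.5, cy_4 = 3, cz_4 = 5.5, cx_5 = 3, cy_5 = 5, cz_5 = 3.5, cx_6 = 1.5, cy_6 = 2, d_6 = 1, h_6 = 3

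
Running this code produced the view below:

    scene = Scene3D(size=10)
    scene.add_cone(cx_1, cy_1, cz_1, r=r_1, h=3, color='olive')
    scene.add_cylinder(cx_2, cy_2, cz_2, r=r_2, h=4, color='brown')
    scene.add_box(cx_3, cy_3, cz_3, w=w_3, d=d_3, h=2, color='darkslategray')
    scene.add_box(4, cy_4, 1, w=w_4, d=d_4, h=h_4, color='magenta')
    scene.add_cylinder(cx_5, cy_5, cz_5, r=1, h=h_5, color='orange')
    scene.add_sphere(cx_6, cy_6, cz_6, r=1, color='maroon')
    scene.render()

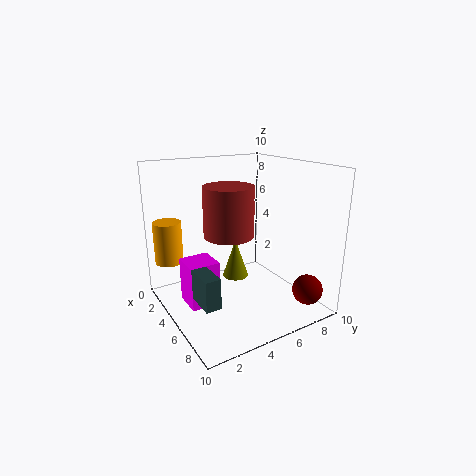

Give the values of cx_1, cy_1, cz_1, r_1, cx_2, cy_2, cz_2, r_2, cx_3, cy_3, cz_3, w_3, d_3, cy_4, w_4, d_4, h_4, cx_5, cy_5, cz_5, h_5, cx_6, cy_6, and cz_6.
cx_1 = 3, cy_1 = 6, cz_1 = 1, r_1 = 1, cx_2 = 2, cy_2 = 6, cz_2 = 4, r_2 = 2, cx_3 = 6, cy_3 = 1, cz_3 = 2, w_3 = 2, d_3 = 1, cy_4 = 1, w_4 = 2, d_4 = 2, h_4 = 3, cx_5 = 2, cy_5 = 1, cz_5 = 3, h_5 = 3, cx_6 = 9, cy_6 = 8, cz_6 = 2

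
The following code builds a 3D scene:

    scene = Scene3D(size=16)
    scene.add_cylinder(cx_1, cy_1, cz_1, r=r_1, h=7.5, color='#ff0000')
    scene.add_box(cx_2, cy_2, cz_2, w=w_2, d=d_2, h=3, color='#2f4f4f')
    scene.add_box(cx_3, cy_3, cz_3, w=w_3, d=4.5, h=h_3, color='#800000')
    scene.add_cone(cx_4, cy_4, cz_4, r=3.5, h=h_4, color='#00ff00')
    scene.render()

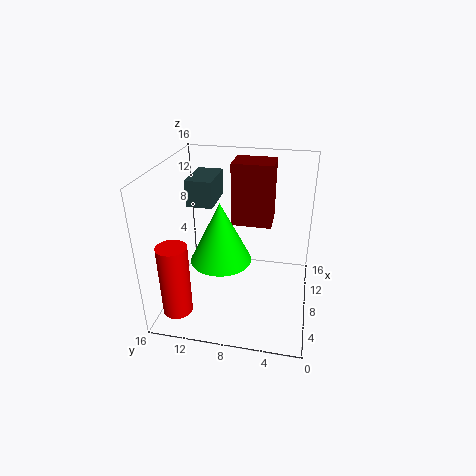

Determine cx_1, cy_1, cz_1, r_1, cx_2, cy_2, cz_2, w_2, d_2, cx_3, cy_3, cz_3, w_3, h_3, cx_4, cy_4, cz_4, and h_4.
cx_1 = 1.5
cy_1 = 13
cz_1 = 2.5
r_1 = 1.5
cx_2 = 8.5
cy_2 = 11
cz_2 = 11
w_2 = 5
d_2 = 3
cx_3 = 9
cy_3 = 4.5
cz_3 = 9
w_3 = 3.5
h_3 = 7
cx_4 = 8
cy_4 = 10
cz_4 = 5
h_4 = 7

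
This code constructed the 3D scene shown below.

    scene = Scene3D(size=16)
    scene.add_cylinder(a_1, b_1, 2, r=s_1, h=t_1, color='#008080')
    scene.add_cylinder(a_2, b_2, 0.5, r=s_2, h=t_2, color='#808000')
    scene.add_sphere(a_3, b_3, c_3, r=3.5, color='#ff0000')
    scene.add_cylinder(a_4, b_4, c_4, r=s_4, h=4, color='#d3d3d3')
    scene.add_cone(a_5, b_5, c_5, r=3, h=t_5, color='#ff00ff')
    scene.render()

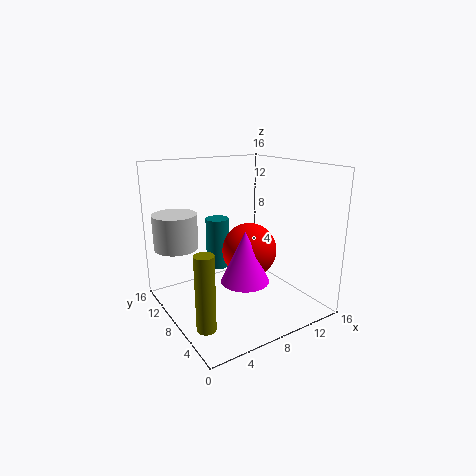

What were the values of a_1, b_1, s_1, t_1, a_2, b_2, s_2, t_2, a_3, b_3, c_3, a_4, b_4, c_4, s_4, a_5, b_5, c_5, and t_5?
a_1 = 9, b_1 = 14.5, s_1 = 1.5, t_1 = 6.5, a_2 = 2, b_2 = 4.5, s_2 = 1, t_2 = 8, a_3 = 12, b_3 = 11.5, c_3 = 4.5, a_4 = 2.5, b_4 = 12.5, c_4 = 6.5, s_4 = 2.5, a_5 = 10, b_5 = 9.5, c_5 = 1.5, t_5 = 6.5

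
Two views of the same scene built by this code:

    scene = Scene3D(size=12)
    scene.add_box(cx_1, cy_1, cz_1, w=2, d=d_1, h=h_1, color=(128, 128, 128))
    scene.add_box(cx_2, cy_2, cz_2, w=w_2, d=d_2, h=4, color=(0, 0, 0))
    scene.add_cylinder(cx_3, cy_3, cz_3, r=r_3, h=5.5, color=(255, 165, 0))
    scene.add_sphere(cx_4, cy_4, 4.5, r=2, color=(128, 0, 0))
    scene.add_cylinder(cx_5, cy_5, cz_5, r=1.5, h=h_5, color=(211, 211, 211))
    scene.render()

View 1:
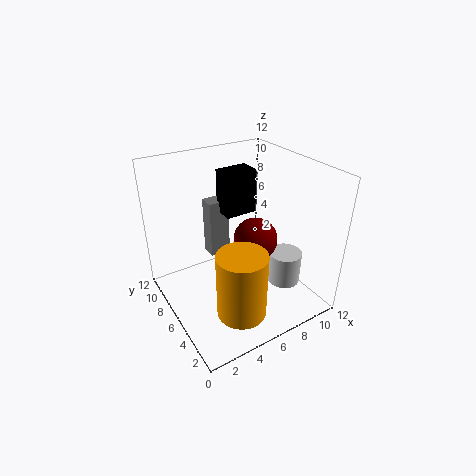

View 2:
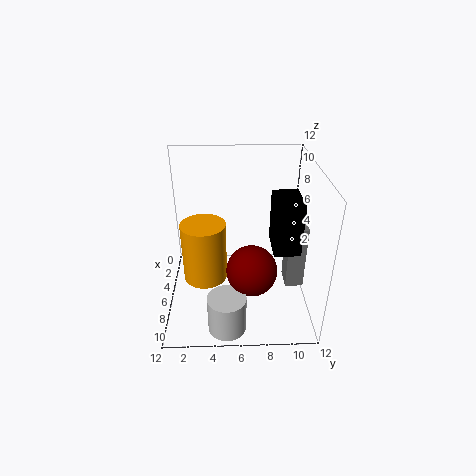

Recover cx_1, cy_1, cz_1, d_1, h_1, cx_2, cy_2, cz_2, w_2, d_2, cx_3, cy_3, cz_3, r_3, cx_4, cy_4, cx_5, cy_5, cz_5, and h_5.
cx_1 = 5.5, cy_1 = 10, cz_1 = 2, d_1 = 1.5, h_1 = 5.5, cx_2 = 6.5, cy_2 = 8.5, cz_2 = 6.5, w_2 = 3, d_2 = 2, cx_3 = 4.5, cy_3 = 3, cz_3 = 1, r_3 = 2, cx_4 = 8.5, cy_4 = 7, cx_5 = 10.5, cy_5 = 5, cz_5 = 0.5, h_5 = 3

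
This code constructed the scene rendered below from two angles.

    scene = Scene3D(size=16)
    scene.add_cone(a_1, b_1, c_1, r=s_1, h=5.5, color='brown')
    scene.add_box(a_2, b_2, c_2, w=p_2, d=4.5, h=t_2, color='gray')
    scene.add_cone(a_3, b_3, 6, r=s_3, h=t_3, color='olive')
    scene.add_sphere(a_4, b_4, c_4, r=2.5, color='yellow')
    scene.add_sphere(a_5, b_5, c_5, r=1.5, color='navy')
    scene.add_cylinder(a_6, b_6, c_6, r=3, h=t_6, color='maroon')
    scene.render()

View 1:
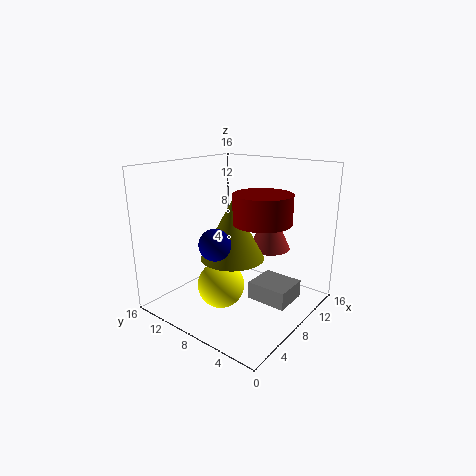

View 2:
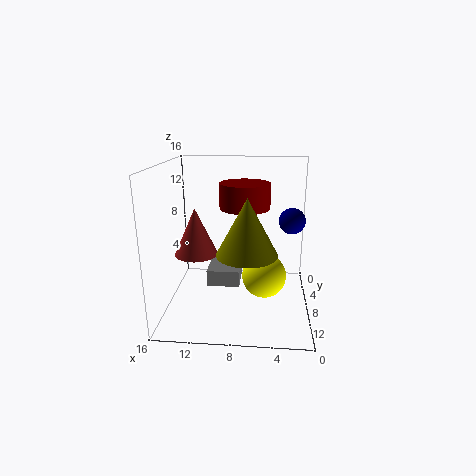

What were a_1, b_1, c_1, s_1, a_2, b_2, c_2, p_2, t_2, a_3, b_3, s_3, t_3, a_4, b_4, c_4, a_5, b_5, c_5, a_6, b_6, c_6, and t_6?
a_1 = 13, b_1 = 7, c_1 = 5.5, s_1 = 2.5, a_2 = 8, b_2 = 2, c_2 = 1, p_2 = 4, t_2 = 2, a_3 = 7, b_3 = 8, s_3 = 3.5, t_3 = 6.5, a_4 = 5, b_4 = 8, c_4 = 3.5, a_5 = 2, b_5 = 6, c_5 = 9.5, a_6 = 7.5, b_6 = 4.5, c_6 = 10.5, t_6 = 3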